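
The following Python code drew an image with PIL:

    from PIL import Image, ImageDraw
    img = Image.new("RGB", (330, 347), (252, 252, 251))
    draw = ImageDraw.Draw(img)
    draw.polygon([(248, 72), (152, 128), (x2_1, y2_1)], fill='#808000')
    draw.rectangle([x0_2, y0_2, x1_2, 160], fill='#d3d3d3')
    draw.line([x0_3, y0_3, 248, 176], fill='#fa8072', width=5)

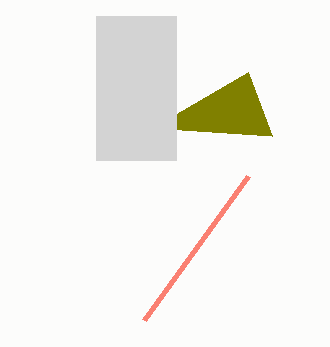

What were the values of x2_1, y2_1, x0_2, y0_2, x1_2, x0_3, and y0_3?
x2_1 = 272, y2_1 = 136, x0_2 = 96, y0_2 = 16, x1_2 = 176, x0_3 = 144, y0_3 = 320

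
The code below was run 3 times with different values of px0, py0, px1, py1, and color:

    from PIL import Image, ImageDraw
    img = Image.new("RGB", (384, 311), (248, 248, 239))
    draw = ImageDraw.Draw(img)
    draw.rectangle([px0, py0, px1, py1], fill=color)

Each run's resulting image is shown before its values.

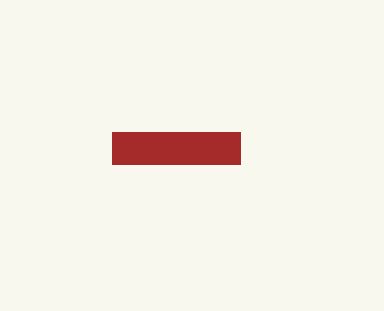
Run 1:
px0 = 112, py0 = 132, px1 = 240, py1 = 164, color = 'brown'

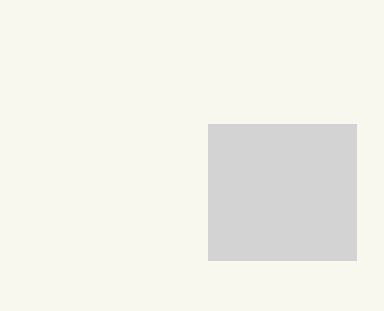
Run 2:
px0 = 208
py0 = 124
px1 = 356
py1 = 260
color = 'lightgray'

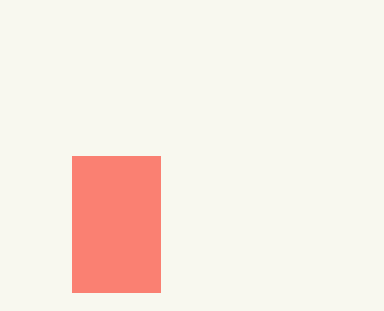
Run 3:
px0 = 72, py0 = 156, px1 = 160, py1 = 292, color = 'salmon'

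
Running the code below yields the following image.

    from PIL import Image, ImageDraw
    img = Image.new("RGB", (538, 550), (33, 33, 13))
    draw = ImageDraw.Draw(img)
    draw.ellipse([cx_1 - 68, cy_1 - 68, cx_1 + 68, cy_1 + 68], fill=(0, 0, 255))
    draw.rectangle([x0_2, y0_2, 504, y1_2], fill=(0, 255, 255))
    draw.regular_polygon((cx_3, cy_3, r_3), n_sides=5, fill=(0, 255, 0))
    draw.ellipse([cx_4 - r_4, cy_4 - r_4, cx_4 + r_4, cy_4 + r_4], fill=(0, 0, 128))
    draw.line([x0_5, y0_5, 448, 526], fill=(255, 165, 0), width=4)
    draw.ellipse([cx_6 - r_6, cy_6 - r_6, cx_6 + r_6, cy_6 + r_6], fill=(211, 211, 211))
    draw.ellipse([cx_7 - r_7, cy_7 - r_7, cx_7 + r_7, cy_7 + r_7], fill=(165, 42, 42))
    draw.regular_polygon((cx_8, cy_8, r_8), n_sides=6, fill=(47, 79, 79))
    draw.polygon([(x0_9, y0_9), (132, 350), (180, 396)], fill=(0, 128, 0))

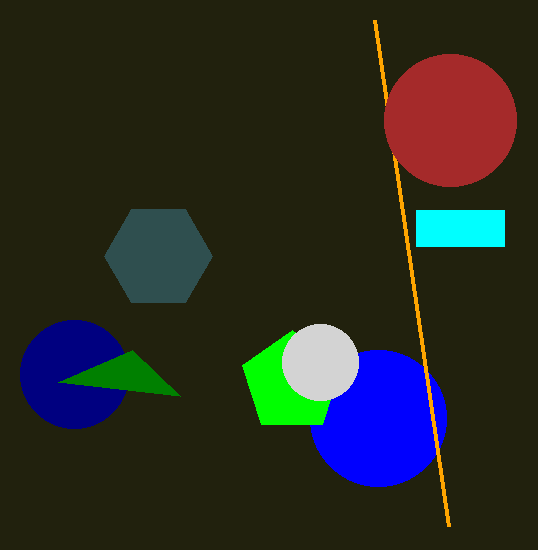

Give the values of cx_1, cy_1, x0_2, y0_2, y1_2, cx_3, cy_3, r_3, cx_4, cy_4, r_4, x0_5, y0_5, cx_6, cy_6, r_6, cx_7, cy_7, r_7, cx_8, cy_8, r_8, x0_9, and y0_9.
cx_1 = 378
cy_1 = 418
x0_2 = 416
y0_2 = 210
y1_2 = 246
cx_3 = 292
cy_3 = 382
r_3 = 52
cx_4 = 74
cy_4 = 374
r_4 = 54
x0_5 = 374
y0_5 = 20
cx_6 = 320
cy_6 = 362
r_6 = 38
cx_7 = 450
cy_7 = 120
r_7 = 66
cx_8 = 158
cy_8 = 256
r_8 = 54
x0_9 = 58
y0_9 = 382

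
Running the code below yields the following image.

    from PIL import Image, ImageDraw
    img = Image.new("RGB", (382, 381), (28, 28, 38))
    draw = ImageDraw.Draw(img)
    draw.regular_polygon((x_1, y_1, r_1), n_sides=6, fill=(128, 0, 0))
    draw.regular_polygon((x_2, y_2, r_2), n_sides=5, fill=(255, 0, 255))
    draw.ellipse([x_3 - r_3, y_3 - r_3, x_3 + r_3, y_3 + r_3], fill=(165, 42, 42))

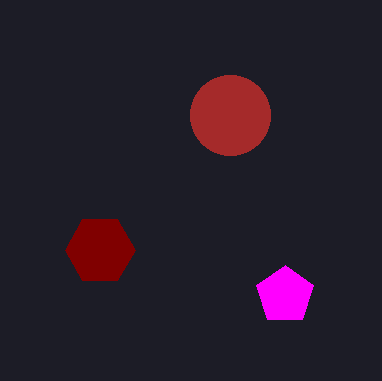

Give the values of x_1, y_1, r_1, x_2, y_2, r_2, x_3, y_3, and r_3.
x_1 = 100
y_1 = 250
r_1 = 35
x_2 = 285
y_2 = 295
r_2 = 30
x_3 = 230
y_3 = 115
r_3 = 40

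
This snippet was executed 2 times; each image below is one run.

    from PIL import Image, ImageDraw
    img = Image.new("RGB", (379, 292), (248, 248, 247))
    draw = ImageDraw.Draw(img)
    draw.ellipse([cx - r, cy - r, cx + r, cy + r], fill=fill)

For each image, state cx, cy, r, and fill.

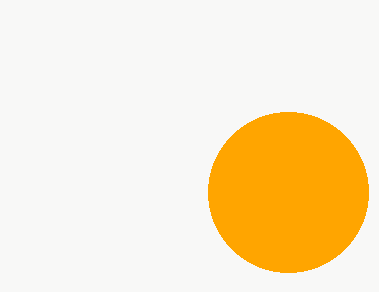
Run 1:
cx = 288
cy = 192
r = 80
fill = 'orange'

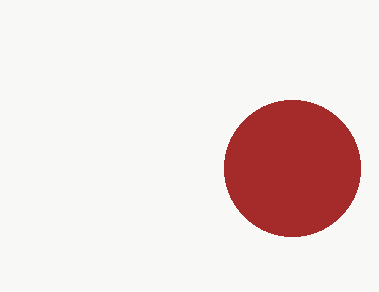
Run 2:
cx = 292; cy = 168; r = 68; fill = 'brown'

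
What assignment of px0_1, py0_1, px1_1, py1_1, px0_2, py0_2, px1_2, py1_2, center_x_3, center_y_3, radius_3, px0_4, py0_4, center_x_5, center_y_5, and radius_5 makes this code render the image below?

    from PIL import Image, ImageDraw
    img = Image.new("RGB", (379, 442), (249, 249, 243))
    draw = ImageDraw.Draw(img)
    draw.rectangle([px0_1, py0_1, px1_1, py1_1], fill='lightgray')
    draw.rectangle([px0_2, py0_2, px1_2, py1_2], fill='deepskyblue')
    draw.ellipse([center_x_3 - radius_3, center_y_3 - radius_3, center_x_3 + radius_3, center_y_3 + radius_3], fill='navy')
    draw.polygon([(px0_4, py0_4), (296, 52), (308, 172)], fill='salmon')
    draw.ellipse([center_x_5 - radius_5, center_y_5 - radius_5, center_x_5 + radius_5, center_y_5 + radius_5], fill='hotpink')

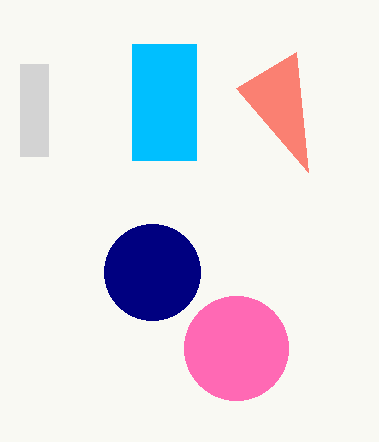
px0_1 = 20; py0_1 = 64; px1_1 = 48; py1_1 = 156; px0_2 = 132; py0_2 = 44; px1_2 = 196; py1_2 = 160; center_x_3 = 152; center_y_3 = 272; radius_3 = 48; px0_4 = 236; py0_4 = 88; center_x_5 = 236; center_y_5 = 348; radius_5 = 52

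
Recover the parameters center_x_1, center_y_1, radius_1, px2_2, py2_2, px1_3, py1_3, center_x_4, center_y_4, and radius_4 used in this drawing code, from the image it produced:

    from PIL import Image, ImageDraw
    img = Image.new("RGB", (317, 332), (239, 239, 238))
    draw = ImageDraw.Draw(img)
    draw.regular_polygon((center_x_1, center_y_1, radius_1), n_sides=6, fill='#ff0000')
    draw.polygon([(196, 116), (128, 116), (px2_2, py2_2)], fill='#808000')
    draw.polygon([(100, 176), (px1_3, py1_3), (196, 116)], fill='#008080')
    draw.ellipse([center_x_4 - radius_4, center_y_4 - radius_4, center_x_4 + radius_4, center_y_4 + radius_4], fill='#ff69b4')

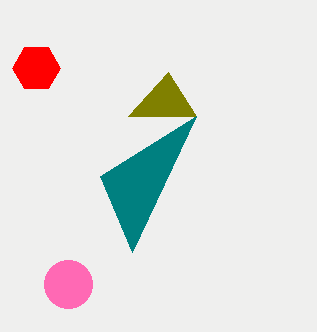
center_x_1 = 36; center_y_1 = 68; radius_1 = 24; px2_2 = 168; py2_2 = 72; px1_3 = 132; py1_3 = 252; center_x_4 = 68; center_y_4 = 284; radius_4 = 24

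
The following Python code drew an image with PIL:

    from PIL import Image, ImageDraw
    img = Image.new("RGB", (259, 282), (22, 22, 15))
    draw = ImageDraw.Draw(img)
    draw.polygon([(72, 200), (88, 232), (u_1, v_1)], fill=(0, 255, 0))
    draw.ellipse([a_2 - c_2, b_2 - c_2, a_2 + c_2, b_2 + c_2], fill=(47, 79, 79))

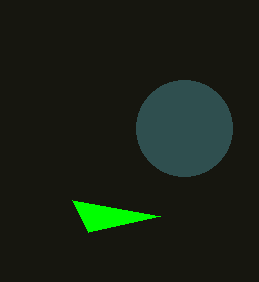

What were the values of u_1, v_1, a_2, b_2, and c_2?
u_1 = 160
v_1 = 216
a_2 = 184
b_2 = 128
c_2 = 48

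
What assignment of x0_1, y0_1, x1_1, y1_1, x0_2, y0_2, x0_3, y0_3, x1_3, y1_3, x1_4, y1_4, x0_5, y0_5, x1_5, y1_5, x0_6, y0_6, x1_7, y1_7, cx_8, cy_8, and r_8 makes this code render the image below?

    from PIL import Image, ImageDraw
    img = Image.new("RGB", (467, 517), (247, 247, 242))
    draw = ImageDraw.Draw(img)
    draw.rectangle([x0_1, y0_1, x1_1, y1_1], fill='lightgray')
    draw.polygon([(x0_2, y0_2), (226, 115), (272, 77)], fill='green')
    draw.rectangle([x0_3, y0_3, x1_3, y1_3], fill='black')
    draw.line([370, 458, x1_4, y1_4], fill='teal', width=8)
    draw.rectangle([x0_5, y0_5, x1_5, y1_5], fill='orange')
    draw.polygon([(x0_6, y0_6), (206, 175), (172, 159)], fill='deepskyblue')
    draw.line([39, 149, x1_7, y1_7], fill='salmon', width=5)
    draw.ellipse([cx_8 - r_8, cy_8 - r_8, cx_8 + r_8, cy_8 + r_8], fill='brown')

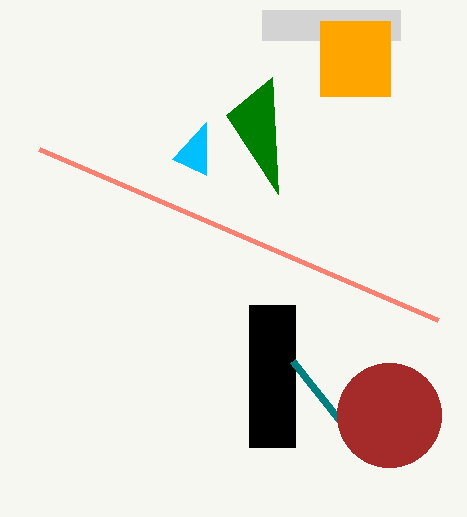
x0_1 = 262
y0_1 = 10
x1_1 = 400
y1_1 = 40
x0_2 = 278
y0_2 = 194
x0_3 = 249
y0_3 = 305
x1_3 = 295
y1_3 = 447
x1_4 = 293
y1_4 = 361
x0_5 = 320
y0_5 = 21
x1_5 = 390
y1_5 = 96
x0_6 = 206
y0_6 = 122
x1_7 = 438
y1_7 = 320
cx_8 = 389
cy_8 = 415
r_8 = 52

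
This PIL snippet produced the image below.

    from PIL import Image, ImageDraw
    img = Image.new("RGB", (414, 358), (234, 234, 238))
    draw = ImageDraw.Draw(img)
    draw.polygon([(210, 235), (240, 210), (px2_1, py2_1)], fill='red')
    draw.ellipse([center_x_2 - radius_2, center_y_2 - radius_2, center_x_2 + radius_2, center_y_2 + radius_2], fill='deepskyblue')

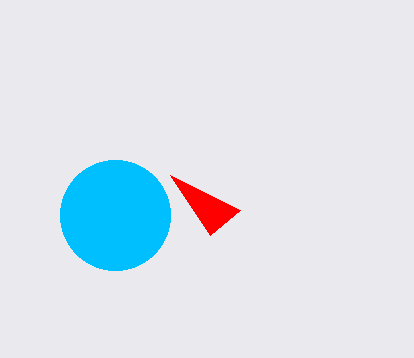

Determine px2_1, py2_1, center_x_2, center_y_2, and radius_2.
px2_1 = 170
py2_1 = 175
center_x_2 = 115
center_y_2 = 215
radius_2 = 55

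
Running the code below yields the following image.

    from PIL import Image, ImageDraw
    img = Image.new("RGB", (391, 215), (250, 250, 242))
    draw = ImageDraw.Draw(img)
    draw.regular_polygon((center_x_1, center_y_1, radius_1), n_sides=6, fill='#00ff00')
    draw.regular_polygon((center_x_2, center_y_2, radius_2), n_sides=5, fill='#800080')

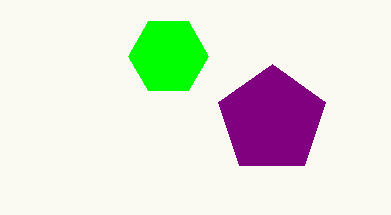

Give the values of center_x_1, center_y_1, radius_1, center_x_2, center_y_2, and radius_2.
center_x_1 = 168; center_y_1 = 56; radius_1 = 40; center_x_2 = 272; center_y_2 = 120; radius_2 = 56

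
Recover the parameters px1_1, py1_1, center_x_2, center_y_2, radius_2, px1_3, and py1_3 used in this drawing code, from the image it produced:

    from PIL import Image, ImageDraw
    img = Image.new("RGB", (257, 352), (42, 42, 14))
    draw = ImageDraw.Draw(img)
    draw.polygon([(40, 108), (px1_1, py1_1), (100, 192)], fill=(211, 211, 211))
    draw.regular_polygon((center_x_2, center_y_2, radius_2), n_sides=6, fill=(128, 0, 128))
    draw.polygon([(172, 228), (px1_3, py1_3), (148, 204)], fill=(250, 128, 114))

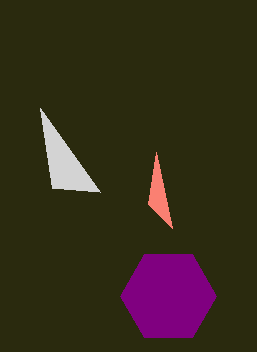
px1_1 = 52, py1_1 = 188, center_x_2 = 168, center_y_2 = 296, radius_2 = 48, px1_3 = 156, py1_3 = 152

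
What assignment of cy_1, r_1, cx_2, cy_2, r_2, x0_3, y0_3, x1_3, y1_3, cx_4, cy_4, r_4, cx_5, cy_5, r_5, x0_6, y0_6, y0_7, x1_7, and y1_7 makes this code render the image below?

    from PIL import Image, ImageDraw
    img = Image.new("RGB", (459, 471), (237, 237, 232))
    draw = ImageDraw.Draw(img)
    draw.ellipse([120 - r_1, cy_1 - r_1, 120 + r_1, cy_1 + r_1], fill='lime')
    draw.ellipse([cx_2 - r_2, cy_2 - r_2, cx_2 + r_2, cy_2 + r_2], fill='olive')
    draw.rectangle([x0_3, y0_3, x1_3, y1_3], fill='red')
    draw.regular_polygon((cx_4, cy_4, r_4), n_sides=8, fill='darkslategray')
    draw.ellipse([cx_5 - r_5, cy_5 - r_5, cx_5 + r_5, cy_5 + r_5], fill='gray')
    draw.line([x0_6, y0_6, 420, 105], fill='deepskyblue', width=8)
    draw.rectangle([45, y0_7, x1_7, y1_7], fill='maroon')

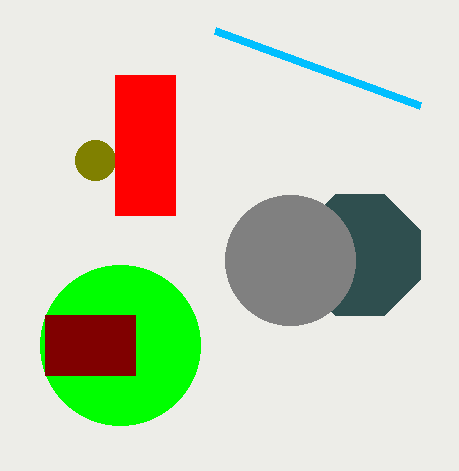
cy_1 = 345
r_1 = 80
cx_2 = 95
cy_2 = 160
r_2 = 20
x0_3 = 115
y0_3 = 75
x1_3 = 175
y1_3 = 215
cx_4 = 360
cy_4 = 255
r_4 = 65
cx_5 = 290
cy_5 = 260
r_5 = 65
x0_6 = 215
y0_6 = 30
y0_7 = 315
x1_7 = 135
y1_7 = 375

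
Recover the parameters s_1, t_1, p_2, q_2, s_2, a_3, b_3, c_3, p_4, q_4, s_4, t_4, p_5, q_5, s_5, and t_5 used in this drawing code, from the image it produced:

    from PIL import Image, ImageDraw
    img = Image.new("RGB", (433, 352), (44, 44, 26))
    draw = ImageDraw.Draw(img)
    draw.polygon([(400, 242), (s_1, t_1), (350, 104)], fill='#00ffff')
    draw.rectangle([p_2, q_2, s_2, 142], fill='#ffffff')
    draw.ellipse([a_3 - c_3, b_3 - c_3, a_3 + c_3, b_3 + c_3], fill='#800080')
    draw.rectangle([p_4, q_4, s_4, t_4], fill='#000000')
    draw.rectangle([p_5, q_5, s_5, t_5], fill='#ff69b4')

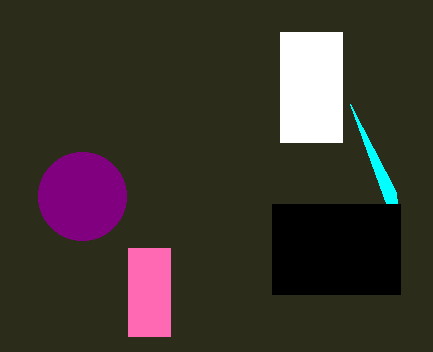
s_1 = 396, t_1 = 192, p_2 = 280, q_2 = 32, s_2 = 342, a_3 = 82, b_3 = 196, c_3 = 44, p_4 = 272, q_4 = 204, s_4 = 400, t_4 = 294, p_5 = 128, q_5 = 248, s_5 = 170, t_5 = 336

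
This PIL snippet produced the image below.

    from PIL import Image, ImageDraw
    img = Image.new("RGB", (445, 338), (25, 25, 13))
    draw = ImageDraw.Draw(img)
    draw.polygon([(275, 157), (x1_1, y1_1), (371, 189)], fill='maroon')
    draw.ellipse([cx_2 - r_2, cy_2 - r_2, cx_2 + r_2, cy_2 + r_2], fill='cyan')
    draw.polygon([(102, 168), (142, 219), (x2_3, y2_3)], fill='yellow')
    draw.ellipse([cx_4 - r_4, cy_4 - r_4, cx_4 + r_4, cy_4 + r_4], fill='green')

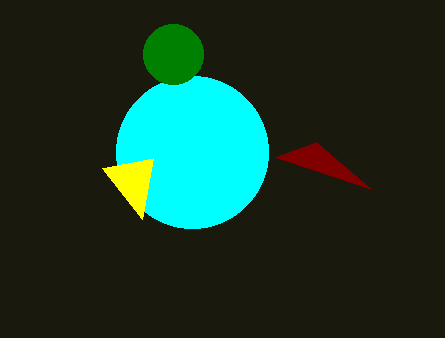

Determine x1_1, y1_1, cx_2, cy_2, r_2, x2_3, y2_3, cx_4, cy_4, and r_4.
x1_1 = 316, y1_1 = 142, cx_2 = 192, cy_2 = 152, r_2 = 76, x2_3 = 153, y2_3 = 158, cx_4 = 173, cy_4 = 54, r_4 = 30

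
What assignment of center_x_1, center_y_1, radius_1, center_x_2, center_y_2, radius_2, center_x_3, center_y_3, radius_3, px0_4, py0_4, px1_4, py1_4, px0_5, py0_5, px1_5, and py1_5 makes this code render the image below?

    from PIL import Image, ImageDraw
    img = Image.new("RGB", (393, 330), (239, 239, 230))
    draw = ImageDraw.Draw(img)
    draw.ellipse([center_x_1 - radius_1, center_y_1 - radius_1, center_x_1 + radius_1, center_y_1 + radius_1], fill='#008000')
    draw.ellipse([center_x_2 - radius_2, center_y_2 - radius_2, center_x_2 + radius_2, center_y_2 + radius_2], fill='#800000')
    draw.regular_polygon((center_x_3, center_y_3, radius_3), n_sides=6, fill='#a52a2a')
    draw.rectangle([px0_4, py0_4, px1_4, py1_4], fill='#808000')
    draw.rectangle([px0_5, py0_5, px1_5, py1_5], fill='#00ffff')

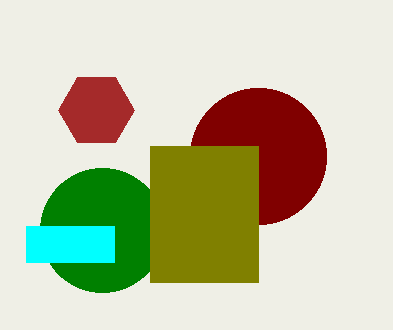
center_x_1 = 102, center_y_1 = 230, radius_1 = 62, center_x_2 = 258, center_y_2 = 156, radius_2 = 68, center_x_3 = 96, center_y_3 = 110, radius_3 = 38, px0_4 = 150, py0_4 = 146, px1_4 = 258, py1_4 = 282, px0_5 = 26, py0_5 = 226, px1_5 = 114, py1_5 = 262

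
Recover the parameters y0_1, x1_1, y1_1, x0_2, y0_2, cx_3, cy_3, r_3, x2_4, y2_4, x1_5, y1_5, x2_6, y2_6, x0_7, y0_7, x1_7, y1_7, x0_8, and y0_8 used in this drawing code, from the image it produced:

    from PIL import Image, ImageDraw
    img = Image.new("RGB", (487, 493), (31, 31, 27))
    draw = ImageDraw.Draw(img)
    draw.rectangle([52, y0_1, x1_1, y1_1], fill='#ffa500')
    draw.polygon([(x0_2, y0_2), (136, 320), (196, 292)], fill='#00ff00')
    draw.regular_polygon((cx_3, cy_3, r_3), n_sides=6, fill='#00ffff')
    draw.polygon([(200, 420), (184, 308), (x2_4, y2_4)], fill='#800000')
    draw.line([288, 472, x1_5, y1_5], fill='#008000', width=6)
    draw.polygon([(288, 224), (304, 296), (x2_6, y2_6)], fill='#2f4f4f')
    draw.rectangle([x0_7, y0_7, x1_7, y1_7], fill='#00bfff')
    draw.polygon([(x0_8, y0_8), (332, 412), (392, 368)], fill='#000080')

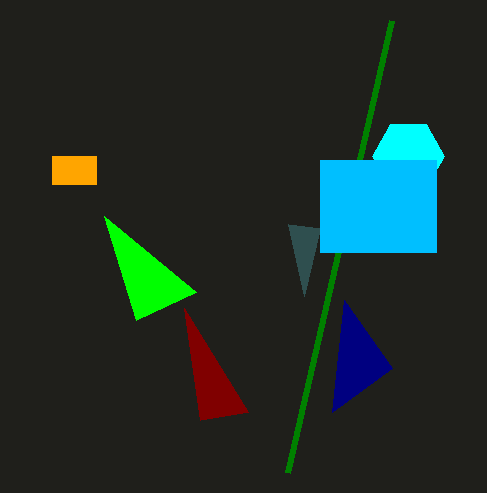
y0_1 = 156, x1_1 = 96, y1_1 = 184, x0_2 = 104, y0_2 = 216, cx_3 = 408, cy_3 = 156, r_3 = 36, x2_4 = 248, y2_4 = 412, x1_5 = 392, y1_5 = 20, x2_6 = 320, y2_6 = 228, x0_7 = 320, y0_7 = 160, x1_7 = 436, y1_7 = 252, x0_8 = 344, y0_8 = 300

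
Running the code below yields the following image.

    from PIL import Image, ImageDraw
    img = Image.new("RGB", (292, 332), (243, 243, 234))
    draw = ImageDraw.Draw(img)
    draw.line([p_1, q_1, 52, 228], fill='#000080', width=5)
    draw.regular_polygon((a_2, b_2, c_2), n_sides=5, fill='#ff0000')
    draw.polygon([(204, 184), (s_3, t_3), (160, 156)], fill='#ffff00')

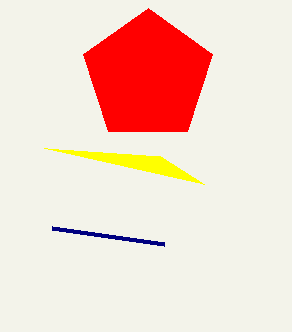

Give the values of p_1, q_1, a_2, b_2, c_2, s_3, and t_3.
p_1 = 164; q_1 = 244; a_2 = 148; b_2 = 76; c_2 = 68; s_3 = 44; t_3 = 148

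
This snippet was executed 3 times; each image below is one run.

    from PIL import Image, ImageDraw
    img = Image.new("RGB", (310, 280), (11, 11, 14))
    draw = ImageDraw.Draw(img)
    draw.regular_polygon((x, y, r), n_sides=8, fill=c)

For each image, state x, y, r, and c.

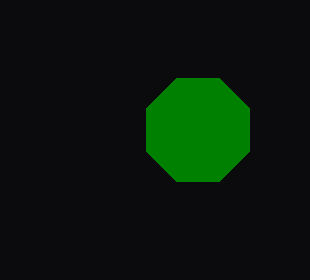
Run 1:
x = 198, y = 130, r = 56, c = 'green'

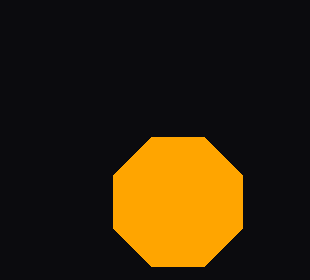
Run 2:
x = 178; y = 202; r = 70; c = 'orange'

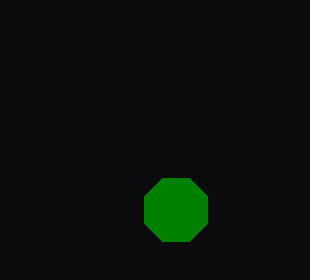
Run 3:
x = 176, y = 210, r = 34, c = 'green'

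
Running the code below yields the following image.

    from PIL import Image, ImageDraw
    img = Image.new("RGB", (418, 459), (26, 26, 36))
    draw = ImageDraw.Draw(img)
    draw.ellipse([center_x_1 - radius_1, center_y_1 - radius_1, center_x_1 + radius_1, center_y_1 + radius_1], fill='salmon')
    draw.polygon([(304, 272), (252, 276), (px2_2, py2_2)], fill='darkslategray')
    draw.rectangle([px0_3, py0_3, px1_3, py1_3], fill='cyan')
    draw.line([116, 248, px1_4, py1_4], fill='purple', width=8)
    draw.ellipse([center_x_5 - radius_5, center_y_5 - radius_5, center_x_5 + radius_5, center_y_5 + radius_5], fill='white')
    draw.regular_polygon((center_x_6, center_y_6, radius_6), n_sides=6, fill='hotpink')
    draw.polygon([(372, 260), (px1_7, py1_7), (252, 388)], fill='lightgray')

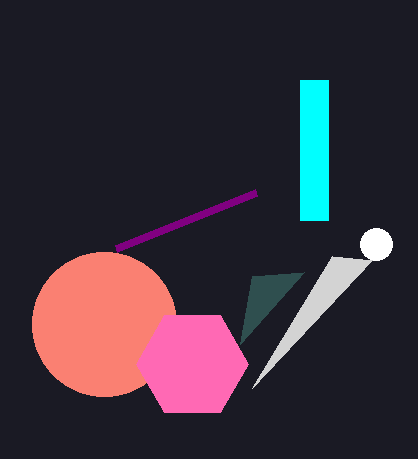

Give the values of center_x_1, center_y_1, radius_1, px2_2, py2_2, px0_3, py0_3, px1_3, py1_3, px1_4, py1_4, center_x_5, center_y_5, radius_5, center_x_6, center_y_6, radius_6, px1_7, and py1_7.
center_x_1 = 104
center_y_1 = 324
radius_1 = 72
px2_2 = 240
py2_2 = 344
px0_3 = 300
py0_3 = 80
px1_3 = 328
py1_3 = 220
px1_4 = 256
py1_4 = 192
center_x_5 = 376
center_y_5 = 244
radius_5 = 16
center_x_6 = 192
center_y_6 = 364
radius_6 = 56
px1_7 = 332
py1_7 = 256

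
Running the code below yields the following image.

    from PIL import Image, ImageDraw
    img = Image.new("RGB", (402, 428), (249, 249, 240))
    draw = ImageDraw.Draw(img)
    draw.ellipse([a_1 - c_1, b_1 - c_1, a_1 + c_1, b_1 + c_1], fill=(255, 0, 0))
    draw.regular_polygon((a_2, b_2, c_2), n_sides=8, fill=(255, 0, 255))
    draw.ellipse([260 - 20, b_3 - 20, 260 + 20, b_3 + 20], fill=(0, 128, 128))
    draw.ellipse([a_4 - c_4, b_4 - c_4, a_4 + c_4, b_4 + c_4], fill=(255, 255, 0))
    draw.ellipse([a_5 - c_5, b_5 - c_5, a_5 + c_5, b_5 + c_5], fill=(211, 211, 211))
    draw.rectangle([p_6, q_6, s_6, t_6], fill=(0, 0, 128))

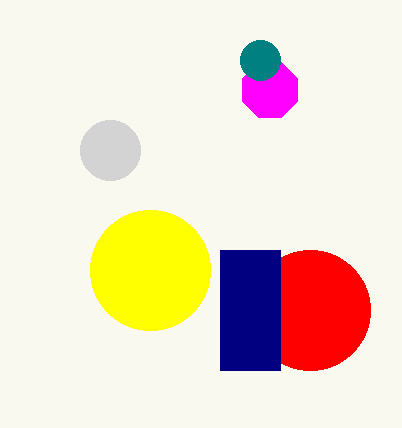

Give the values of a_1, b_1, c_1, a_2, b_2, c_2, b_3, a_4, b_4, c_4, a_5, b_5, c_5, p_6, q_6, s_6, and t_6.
a_1 = 310
b_1 = 310
c_1 = 60
a_2 = 270
b_2 = 90
c_2 = 30
b_3 = 60
a_4 = 150
b_4 = 270
c_4 = 60
a_5 = 110
b_5 = 150
c_5 = 30
p_6 = 220
q_6 = 250
s_6 = 280
t_6 = 370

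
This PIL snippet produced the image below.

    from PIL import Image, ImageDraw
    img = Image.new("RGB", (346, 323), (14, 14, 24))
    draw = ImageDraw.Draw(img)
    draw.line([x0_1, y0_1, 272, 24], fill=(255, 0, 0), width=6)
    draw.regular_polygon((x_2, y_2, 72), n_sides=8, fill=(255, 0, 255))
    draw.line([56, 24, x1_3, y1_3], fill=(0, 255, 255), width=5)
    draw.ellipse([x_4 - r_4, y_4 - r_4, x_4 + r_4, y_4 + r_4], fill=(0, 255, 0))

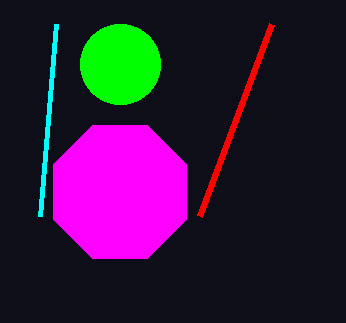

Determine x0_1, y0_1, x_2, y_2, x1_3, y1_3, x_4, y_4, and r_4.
x0_1 = 200; y0_1 = 216; x_2 = 120; y_2 = 192; x1_3 = 40; y1_3 = 216; x_4 = 120; y_4 = 64; r_4 = 40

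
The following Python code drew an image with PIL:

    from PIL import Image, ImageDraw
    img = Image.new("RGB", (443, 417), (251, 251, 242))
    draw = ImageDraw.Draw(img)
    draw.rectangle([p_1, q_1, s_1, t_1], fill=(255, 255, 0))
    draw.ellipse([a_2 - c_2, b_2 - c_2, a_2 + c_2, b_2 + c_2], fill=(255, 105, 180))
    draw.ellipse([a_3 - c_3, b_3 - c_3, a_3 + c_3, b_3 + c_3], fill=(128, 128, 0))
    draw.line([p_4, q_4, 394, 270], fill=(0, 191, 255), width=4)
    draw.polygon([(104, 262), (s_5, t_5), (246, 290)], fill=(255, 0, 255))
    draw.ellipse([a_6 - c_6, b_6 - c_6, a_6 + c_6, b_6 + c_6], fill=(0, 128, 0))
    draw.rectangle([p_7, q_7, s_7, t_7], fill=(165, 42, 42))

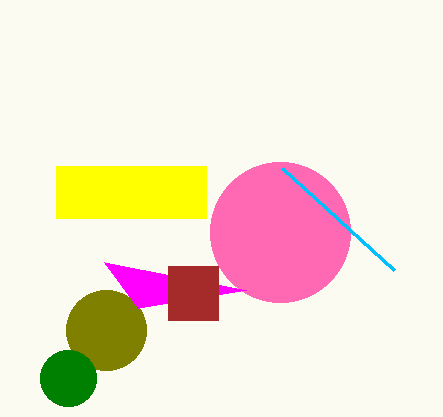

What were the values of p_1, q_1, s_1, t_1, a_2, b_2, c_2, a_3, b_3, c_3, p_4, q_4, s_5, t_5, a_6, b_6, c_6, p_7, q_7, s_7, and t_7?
p_1 = 56, q_1 = 166, s_1 = 206, t_1 = 218, a_2 = 280, b_2 = 232, c_2 = 70, a_3 = 106, b_3 = 330, c_3 = 40, p_4 = 282, q_4 = 168, s_5 = 138, t_5 = 308, a_6 = 68, b_6 = 378, c_6 = 28, p_7 = 168, q_7 = 266, s_7 = 218, t_7 = 320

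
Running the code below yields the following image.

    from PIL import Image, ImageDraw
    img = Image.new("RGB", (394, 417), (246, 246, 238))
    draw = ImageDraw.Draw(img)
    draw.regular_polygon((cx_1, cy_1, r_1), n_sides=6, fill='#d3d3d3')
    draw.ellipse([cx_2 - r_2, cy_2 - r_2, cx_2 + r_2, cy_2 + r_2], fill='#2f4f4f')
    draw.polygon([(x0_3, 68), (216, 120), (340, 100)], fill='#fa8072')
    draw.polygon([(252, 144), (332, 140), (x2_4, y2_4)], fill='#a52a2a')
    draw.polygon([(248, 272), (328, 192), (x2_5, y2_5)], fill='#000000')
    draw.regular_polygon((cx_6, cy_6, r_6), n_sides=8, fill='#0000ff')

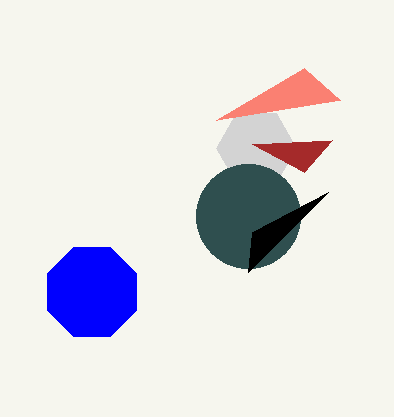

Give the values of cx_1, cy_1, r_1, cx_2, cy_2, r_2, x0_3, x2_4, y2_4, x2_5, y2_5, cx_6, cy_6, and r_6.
cx_1 = 256; cy_1 = 148; r_1 = 40; cx_2 = 248; cy_2 = 216; r_2 = 52; x0_3 = 304; x2_4 = 304; y2_4 = 172; x2_5 = 252; y2_5 = 232; cx_6 = 92; cy_6 = 292; r_6 = 48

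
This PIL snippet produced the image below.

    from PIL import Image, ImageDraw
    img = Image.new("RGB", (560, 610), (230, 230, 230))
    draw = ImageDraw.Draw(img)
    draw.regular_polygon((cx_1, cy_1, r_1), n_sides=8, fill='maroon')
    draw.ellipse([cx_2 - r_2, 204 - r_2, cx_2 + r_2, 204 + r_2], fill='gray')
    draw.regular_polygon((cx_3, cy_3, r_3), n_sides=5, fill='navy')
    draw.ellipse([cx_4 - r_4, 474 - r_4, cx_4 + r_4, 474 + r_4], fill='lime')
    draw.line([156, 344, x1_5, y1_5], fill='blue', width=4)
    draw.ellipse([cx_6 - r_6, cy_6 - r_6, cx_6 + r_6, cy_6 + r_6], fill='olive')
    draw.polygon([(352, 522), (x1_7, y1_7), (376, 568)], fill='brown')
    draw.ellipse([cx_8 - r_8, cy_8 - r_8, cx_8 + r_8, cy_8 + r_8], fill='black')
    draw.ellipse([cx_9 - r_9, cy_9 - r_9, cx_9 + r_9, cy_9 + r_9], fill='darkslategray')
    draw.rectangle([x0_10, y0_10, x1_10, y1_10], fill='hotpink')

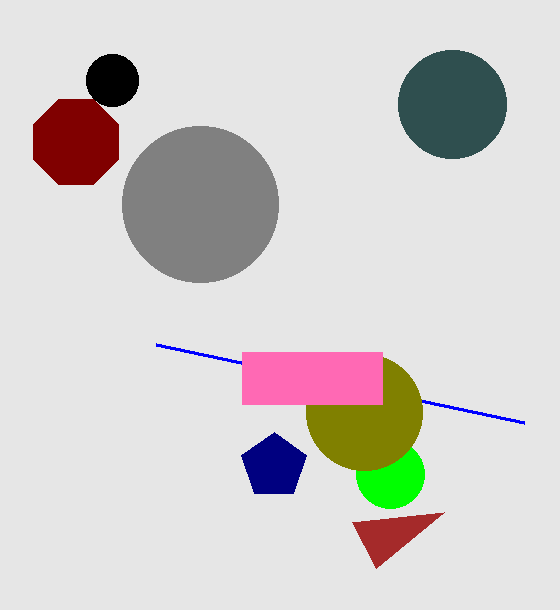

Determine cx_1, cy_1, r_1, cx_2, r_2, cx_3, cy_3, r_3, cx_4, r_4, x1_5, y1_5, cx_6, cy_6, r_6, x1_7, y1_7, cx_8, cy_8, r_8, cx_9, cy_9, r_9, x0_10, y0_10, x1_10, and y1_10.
cx_1 = 76
cy_1 = 142
r_1 = 46
cx_2 = 200
r_2 = 78
cx_3 = 274
cy_3 = 466
r_3 = 34
cx_4 = 390
r_4 = 34
x1_5 = 524
y1_5 = 422
cx_6 = 364
cy_6 = 412
r_6 = 58
x1_7 = 444
y1_7 = 512
cx_8 = 112
cy_8 = 80
r_8 = 26
cx_9 = 452
cy_9 = 104
r_9 = 54
x0_10 = 242
y0_10 = 352
x1_10 = 382
y1_10 = 404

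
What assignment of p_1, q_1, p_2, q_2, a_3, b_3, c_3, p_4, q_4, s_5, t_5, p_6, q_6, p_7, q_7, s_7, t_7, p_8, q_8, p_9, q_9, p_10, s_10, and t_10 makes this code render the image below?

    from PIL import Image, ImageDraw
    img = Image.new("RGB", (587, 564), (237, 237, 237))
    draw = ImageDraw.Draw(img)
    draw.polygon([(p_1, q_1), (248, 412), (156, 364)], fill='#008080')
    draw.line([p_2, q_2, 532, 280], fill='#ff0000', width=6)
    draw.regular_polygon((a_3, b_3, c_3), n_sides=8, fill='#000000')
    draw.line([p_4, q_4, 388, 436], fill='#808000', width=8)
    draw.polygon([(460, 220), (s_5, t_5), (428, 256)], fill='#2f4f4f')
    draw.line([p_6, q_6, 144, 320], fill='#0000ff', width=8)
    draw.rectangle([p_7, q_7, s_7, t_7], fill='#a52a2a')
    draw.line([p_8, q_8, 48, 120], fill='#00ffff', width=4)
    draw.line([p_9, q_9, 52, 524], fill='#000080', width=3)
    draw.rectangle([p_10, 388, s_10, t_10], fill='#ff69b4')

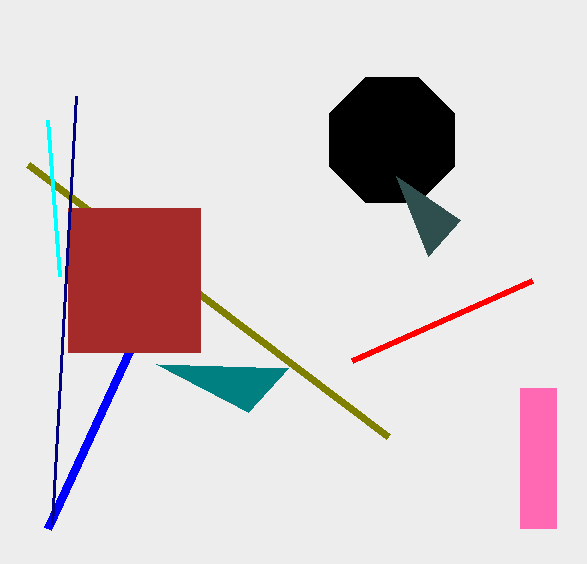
p_1 = 288, q_1 = 368, p_2 = 352, q_2 = 360, a_3 = 392, b_3 = 140, c_3 = 68, p_4 = 28, q_4 = 164, s_5 = 396, t_5 = 176, p_6 = 48, q_6 = 528, p_7 = 68, q_7 = 208, s_7 = 200, t_7 = 352, p_8 = 60, q_8 = 276, p_9 = 76, q_9 = 96, p_10 = 520, s_10 = 556, t_10 = 528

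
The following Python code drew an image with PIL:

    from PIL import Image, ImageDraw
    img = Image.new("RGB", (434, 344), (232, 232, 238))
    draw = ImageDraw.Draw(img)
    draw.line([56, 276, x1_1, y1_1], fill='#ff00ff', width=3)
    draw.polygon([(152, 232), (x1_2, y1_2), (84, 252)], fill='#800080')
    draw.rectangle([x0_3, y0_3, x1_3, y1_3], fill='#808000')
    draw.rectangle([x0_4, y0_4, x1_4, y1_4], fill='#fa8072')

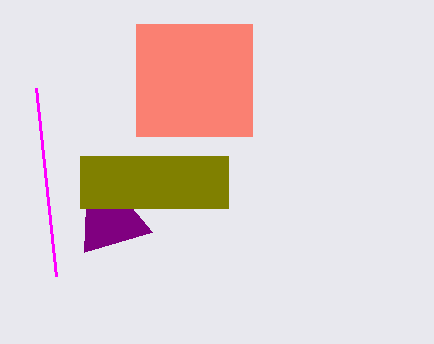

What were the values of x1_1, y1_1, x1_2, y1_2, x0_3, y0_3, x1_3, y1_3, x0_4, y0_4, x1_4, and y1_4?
x1_1 = 36; y1_1 = 88; x1_2 = 88; y1_2 = 156; x0_3 = 80; y0_3 = 156; x1_3 = 228; y1_3 = 208; x0_4 = 136; y0_4 = 24; x1_4 = 252; y1_4 = 136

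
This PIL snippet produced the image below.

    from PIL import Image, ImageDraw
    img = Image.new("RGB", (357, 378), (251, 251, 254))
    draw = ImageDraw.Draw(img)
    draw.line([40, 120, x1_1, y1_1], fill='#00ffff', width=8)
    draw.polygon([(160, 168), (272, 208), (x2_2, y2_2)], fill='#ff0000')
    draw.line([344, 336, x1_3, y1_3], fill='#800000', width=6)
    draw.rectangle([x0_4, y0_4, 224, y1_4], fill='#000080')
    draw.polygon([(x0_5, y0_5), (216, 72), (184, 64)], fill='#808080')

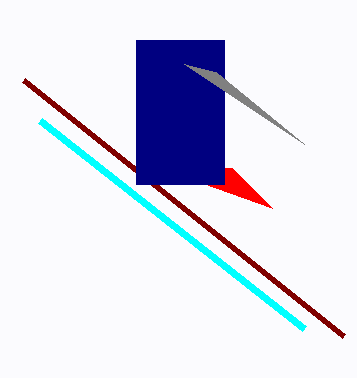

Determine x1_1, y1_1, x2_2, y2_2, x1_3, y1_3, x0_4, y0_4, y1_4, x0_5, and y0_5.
x1_1 = 304; y1_1 = 328; x2_2 = 232; y2_2 = 168; x1_3 = 24; y1_3 = 80; x0_4 = 136; y0_4 = 40; y1_4 = 184; x0_5 = 304; y0_5 = 144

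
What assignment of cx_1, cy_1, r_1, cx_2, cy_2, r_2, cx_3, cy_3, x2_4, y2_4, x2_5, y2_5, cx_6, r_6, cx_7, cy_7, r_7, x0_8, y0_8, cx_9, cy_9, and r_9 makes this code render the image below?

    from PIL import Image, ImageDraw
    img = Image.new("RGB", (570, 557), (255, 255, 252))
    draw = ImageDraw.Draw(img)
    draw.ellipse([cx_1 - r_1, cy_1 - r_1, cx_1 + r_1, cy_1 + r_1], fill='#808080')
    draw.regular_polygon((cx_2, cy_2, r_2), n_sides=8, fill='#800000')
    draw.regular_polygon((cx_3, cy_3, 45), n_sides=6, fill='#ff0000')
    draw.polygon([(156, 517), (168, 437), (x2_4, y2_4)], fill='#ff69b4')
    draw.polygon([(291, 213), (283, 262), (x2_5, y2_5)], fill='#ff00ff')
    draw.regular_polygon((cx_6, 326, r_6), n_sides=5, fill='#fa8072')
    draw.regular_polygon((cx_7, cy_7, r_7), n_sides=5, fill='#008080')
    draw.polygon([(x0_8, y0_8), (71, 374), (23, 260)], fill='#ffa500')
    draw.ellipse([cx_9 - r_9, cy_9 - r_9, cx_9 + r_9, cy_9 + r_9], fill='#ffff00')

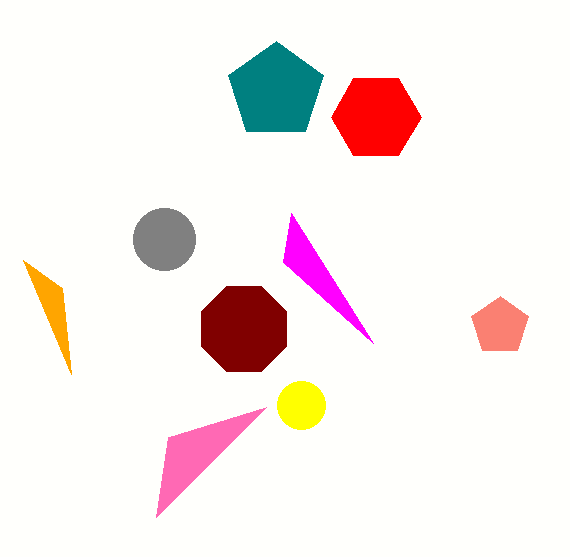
cx_1 = 164; cy_1 = 239; r_1 = 31; cx_2 = 244; cy_2 = 329; r_2 = 46; cx_3 = 376; cy_3 = 117; x2_4 = 266; y2_4 = 407; x2_5 = 373; y2_5 = 343; cx_6 = 500; r_6 = 30; cx_7 = 276; cy_7 = 91; r_7 = 50; x0_8 = 62; y0_8 = 288; cx_9 = 301; cy_9 = 405; r_9 = 24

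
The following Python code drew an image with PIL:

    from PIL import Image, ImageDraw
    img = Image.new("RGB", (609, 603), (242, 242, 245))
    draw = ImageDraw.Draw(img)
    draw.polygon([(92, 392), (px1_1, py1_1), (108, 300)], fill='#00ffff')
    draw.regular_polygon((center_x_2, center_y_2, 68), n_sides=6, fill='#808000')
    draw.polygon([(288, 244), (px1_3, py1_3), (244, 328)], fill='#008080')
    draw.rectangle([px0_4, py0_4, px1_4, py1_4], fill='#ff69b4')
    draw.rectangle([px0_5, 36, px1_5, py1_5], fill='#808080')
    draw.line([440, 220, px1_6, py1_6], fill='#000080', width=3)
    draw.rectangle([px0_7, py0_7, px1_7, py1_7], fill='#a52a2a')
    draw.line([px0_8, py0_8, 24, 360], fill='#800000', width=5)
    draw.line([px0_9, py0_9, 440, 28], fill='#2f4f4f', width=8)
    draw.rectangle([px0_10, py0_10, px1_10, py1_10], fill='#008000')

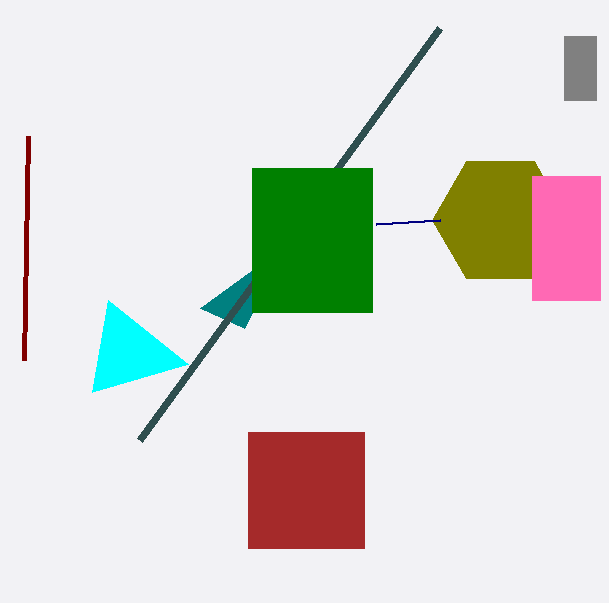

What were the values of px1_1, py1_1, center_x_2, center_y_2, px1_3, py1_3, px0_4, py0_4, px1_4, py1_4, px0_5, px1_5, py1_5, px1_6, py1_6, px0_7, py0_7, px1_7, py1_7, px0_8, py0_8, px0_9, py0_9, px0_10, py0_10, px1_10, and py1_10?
px1_1 = 188; py1_1 = 364; center_x_2 = 500; center_y_2 = 220; px1_3 = 200; py1_3 = 308; px0_4 = 532; py0_4 = 176; px1_4 = 600; py1_4 = 300; px0_5 = 564; px1_5 = 596; py1_5 = 100; px1_6 = 376; py1_6 = 224; px0_7 = 248; py0_7 = 432; px1_7 = 364; py1_7 = 548; px0_8 = 28; py0_8 = 136; px0_9 = 140; py0_9 = 440; px0_10 = 252; py0_10 = 168; px1_10 = 372; py1_10 = 312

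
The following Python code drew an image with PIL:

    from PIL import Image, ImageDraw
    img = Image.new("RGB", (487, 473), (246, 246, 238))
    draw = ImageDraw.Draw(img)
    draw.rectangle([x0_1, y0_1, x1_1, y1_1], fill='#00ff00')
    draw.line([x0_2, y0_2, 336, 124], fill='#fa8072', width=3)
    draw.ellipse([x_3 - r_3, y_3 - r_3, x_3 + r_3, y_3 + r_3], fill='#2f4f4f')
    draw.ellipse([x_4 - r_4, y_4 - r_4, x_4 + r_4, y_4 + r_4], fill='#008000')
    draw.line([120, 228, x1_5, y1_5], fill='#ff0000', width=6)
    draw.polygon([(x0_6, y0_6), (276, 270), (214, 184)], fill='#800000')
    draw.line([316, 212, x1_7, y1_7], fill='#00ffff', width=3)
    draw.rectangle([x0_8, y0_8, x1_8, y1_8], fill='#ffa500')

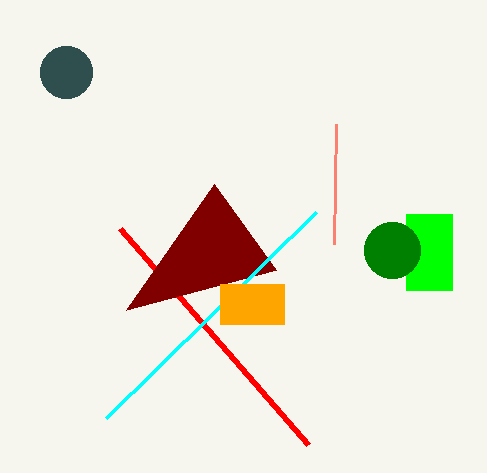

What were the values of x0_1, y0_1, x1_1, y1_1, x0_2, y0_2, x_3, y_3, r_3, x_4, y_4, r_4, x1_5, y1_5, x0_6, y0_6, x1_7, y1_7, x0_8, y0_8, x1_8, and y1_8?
x0_1 = 406, y0_1 = 214, x1_1 = 452, y1_1 = 290, x0_2 = 334, y0_2 = 244, x_3 = 66, y_3 = 72, r_3 = 26, x_4 = 392, y_4 = 250, r_4 = 28, x1_5 = 308, y1_5 = 444, x0_6 = 126, y0_6 = 310, x1_7 = 106, y1_7 = 418, x0_8 = 220, y0_8 = 284, x1_8 = 284, y1_8 = 324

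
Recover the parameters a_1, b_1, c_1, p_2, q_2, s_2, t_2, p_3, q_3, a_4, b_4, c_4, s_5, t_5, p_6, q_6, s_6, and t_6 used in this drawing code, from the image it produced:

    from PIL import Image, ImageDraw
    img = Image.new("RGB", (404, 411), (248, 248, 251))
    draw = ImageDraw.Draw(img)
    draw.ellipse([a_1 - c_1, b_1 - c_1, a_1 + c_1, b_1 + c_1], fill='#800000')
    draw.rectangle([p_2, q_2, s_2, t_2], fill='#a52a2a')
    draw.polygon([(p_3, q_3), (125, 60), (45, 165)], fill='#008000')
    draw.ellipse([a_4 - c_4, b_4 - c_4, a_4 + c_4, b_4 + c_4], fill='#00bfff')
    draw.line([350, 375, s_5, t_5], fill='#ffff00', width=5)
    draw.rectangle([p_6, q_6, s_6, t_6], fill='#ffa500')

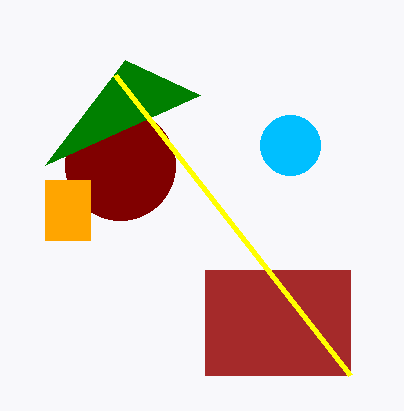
a_1 = 120, b_1 = 165, c_1 = 55, p_2 = 205, q_2 = 270, s_2 = 350, t_2 = 375, p_3 = 200, q_3 = 95, a_4 = 290, b_4 = 145, c_4 = 30, s_5 = 115, t_5 = 75, p_6 = 45, q_6 = 180, s_6 = 90, t_6 = 240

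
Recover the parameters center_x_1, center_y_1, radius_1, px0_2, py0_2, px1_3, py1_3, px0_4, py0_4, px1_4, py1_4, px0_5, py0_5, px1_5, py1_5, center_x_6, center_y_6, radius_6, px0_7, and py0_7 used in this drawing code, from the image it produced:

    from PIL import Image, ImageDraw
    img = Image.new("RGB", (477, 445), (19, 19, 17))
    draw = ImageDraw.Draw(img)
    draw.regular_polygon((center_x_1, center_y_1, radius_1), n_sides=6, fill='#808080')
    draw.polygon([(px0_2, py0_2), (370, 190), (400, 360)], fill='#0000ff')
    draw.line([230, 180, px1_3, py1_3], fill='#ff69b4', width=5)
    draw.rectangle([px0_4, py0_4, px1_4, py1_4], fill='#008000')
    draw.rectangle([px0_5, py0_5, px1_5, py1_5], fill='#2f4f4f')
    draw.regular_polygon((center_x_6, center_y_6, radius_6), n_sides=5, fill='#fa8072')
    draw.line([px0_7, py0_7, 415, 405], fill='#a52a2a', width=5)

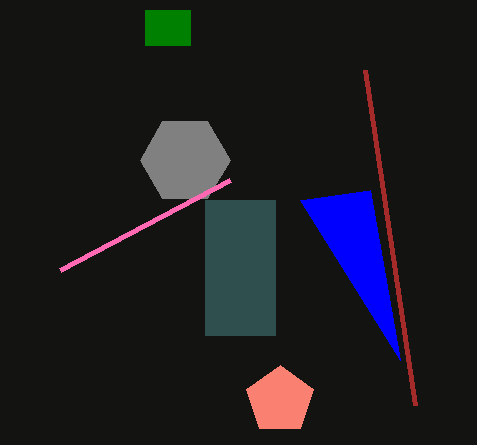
center_x_1 = 185; center_y_1 = 160; radius_1 = 45; px0_2 = 300; py0_2 = 200; px1_3 = 60; py1_3 = 270; px0_4 = 145; py0_4 = 10; px1_4 = 190; py1_4 = 45; px0_5 = 205; py0_5 = 200; px1_5 = 275; py1_5 = 335; center_x_6 = 280; center_y_6 = 400; radius_6 = 35; px0_7 = 365; py0_7 = 70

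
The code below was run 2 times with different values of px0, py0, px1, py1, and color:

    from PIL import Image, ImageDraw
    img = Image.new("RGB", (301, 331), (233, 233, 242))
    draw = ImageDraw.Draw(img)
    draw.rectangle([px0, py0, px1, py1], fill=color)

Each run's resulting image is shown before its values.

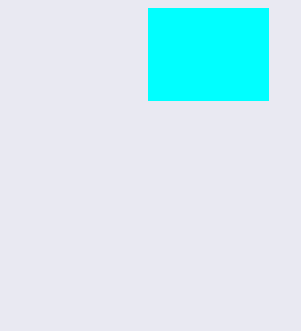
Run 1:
px0 = 148
py0 = 8
px1 = 268
py1 = 100
color = 'cyan'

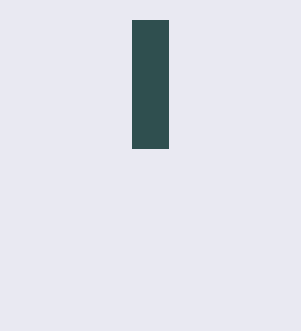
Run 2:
px0 = 132; py0 = 20; px1 = 168; py1 = 148; color = 'darkslategray'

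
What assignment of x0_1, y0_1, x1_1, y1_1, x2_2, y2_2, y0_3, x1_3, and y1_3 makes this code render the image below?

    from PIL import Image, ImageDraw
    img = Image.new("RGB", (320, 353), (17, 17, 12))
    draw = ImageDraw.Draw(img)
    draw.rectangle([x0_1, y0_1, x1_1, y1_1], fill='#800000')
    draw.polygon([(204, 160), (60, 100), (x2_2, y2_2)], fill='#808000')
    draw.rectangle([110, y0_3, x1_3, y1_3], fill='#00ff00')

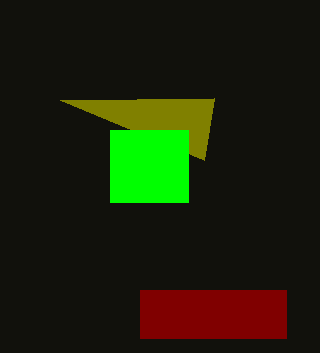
x0_1 = 140; y0_1 = 290; x1_1 = 286; y1_1 = 338; x2_2 = 214; y2_2 = 98; y0_3 = 130; x1_3 = 188; y1_3 = 202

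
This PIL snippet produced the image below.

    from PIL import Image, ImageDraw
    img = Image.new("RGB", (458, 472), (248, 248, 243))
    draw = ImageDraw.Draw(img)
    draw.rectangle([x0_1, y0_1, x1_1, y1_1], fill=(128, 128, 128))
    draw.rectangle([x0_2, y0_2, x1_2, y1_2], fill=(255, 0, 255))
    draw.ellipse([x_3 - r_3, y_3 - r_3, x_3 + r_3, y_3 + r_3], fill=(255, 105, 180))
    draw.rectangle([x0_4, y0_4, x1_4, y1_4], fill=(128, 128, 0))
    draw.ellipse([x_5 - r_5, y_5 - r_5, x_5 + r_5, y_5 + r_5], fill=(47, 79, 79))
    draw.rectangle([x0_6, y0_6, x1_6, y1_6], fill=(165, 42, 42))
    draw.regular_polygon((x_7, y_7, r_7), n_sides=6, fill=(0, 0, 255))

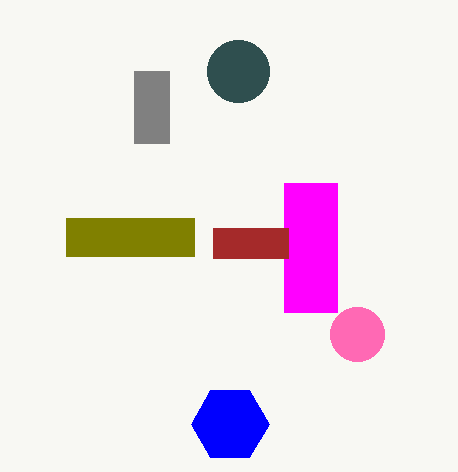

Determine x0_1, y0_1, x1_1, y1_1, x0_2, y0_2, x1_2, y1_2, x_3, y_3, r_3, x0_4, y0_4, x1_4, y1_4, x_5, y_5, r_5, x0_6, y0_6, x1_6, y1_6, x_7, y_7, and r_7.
x0_1 = 134
y0_1 = 71
x1_1 = 169
y1_1 = 143
x0_2 = 284
y0_2 = 183
x1_2 = 337
y1_2 = 312
x_3 = 357
y_3 = 334
r_3 = 27
x0_4 = 66
y0_4 = 218
x1_4 = 194
y1_4 = 256
x_5 = 238
y_5 = 71
r_5 = 31
x0_6 = 213
y0_6 = 228
x1_6 = 288
y1_6 = 258
x_7 = 230
y_7 = 424
r_7 = 39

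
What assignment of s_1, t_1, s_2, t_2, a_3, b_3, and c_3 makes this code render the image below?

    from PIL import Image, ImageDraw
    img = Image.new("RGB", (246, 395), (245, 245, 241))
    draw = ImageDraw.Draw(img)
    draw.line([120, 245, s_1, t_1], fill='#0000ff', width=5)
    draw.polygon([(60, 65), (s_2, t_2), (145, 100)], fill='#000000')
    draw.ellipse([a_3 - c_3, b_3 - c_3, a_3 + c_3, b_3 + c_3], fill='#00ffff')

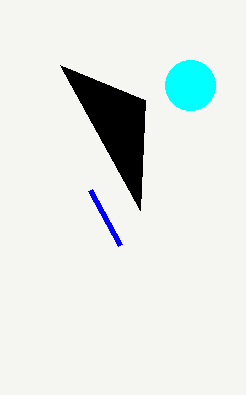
s_1 = 90; t_1 = 190; s_2 = 140; t_2 = 210; a_3 = 190; b_3 = 85; c_3 = 25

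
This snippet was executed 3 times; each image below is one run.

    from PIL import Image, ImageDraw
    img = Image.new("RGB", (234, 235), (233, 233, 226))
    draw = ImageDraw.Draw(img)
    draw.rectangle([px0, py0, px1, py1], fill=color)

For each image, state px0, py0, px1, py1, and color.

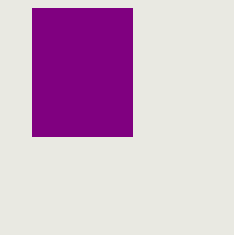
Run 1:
px0 = 32
py0 = 8
px1 = 132
py1 = 136
color = 'purple'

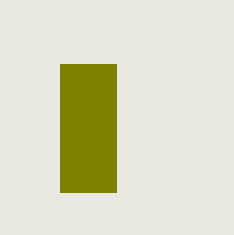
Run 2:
px0 = 60, py0 = 64, px1 = 116, py1 = 192, color = 'olive'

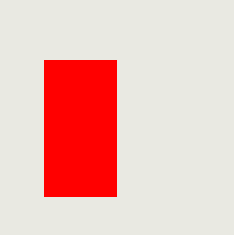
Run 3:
px0 = 44; py0 = 60; px1 = 116; py1 = 196; color = 'red'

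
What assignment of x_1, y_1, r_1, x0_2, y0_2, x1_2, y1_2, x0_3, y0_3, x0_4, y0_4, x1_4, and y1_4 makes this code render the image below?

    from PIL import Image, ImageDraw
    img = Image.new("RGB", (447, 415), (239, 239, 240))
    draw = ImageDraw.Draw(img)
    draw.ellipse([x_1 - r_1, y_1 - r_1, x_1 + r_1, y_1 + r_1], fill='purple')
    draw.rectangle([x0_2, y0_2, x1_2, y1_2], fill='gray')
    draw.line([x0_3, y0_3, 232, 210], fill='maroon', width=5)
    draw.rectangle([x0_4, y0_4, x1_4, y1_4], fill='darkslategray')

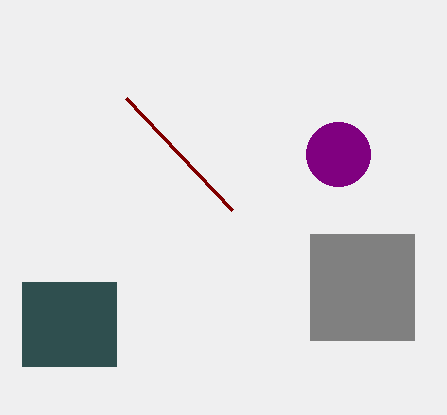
x_1 = 338, y_1 = 154, r_1 = 32, x0_2 = 310, y0_2 = 234, x1_2 = 414, y1_2 = 340, x0_3 = 126, y0_3 = 98, x0_4 = 22, y0_4 = 282, x1_4 = 116, y1_4 = 366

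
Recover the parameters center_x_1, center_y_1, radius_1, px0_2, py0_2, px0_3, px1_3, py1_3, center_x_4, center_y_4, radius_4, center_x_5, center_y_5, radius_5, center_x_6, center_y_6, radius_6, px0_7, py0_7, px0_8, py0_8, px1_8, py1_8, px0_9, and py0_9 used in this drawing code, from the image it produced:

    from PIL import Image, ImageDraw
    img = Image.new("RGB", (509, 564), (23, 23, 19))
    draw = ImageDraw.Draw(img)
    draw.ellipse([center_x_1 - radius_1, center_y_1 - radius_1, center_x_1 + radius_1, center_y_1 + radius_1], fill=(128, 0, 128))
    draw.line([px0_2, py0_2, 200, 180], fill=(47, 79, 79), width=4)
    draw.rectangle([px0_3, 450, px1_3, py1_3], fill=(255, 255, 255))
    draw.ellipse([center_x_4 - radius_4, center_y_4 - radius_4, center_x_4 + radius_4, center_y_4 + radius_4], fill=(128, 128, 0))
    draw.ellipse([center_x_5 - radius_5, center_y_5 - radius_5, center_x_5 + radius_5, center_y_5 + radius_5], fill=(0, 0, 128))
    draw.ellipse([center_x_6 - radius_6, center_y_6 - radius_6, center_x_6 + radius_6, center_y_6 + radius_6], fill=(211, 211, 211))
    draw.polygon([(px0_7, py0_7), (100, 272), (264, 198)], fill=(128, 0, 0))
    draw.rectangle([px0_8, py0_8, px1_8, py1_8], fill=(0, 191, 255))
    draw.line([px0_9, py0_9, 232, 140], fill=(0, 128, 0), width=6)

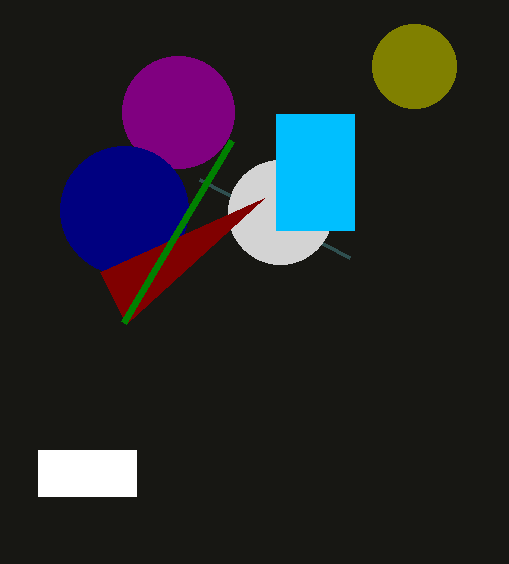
center_x_1 = 178
center_y_1 = 112
radius_1 = 56
px0_2 = 350
py0_2 = 258
px0_3 = 38
px1_3 = 136
py1_3 = 496
center_x_4 = 414
center_y_4 = 66
radius_4 = 42
center_x_5 = 124
center_y_5 = 210
radius_5 = 64
center_x_6 = 280
center_y_6 = 212
radius_6 = 52
px0_7 = 126
py0_7 = 324
px0_8 = 276
py0_8 = 114
px1_8 = 354
py1_8 = 230
px0_9 = 124
py0_9 = 322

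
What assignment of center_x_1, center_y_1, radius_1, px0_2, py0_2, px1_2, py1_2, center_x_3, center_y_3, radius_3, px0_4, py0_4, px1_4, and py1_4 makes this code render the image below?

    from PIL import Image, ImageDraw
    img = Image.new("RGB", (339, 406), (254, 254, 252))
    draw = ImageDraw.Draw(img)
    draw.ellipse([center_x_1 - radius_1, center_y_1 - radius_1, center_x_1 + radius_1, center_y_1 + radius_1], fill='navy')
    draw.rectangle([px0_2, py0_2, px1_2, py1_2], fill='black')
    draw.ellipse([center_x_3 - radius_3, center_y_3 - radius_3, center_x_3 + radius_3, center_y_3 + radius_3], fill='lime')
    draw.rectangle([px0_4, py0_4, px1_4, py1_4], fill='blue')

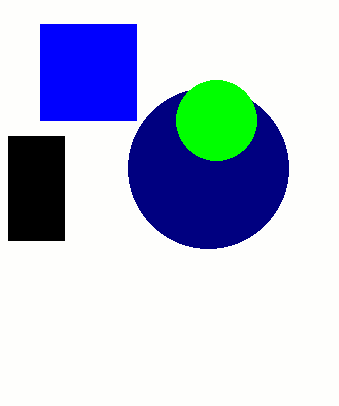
center_x_1 = 208, center_y_1 = 168, radius_1 = 80, px0_2 = 8, py0_2 = 136, px1_2 = 64, py1_2 = 240, center_x_3 = 216, center_y_3 = 120, radius_3 = 40, px0_4 = 40, py0_4 = 24, px1_4 = 136, py1_4 = 120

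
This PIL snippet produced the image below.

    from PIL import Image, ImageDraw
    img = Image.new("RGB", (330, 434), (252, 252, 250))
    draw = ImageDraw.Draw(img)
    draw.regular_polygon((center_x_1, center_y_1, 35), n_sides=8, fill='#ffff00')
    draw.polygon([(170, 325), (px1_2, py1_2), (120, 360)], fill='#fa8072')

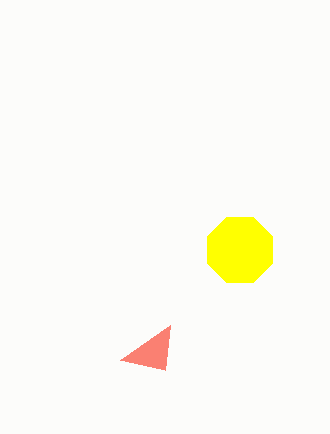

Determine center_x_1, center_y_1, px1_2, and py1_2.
center_x_1 = 240, center_y_1 = 250, px1_2 = 165, py1_2 = 370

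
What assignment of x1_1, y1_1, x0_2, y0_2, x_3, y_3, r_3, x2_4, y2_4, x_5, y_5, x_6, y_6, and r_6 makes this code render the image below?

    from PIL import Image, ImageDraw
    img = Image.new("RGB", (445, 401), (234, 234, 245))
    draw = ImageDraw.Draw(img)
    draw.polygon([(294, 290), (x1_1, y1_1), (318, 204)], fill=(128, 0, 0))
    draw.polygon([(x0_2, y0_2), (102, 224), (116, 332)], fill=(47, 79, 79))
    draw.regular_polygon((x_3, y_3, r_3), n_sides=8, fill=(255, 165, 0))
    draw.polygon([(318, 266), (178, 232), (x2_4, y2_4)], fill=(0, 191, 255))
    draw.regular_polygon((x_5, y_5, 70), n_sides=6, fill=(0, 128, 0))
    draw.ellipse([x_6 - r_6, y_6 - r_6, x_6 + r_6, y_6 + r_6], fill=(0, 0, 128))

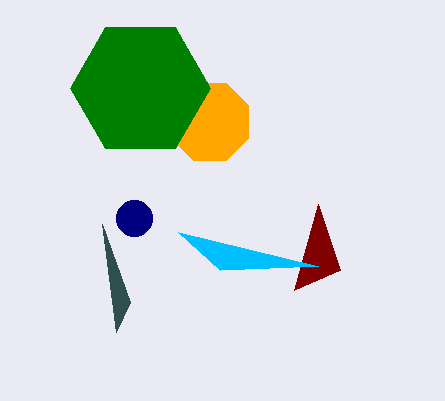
x1_1 = 340
y1_1 = 270
x0_2 = 130
y0_2 = 302
x_3 = 210
y_3 = 122
r_3 = 42
x2_4 = 220
y2_4 = 270
x_5 = 140
y_5 = 88
x_6 = 134
y_6 = 218
r_6 = 18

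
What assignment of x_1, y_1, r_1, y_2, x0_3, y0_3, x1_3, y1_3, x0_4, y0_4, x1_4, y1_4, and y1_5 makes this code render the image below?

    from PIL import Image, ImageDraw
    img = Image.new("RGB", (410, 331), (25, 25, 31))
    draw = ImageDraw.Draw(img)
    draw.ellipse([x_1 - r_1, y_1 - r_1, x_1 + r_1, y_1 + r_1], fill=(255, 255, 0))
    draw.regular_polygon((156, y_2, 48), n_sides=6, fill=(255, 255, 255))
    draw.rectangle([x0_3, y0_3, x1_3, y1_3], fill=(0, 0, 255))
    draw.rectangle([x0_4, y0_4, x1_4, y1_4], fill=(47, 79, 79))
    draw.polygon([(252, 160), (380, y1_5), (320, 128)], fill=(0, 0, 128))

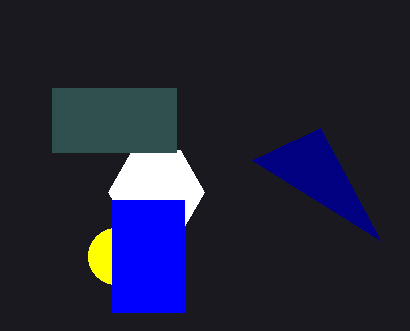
x_1 = 116, y_1 = 256, r_1 = 28, y_2 = 192, x0_3 = 112, y0_3 = 200, x1_3 = 184, y1_3 = 312, x0_4 = 52, y0_4 = 88, x1_4 = 176, y1_4 = 152, y1_5 = 240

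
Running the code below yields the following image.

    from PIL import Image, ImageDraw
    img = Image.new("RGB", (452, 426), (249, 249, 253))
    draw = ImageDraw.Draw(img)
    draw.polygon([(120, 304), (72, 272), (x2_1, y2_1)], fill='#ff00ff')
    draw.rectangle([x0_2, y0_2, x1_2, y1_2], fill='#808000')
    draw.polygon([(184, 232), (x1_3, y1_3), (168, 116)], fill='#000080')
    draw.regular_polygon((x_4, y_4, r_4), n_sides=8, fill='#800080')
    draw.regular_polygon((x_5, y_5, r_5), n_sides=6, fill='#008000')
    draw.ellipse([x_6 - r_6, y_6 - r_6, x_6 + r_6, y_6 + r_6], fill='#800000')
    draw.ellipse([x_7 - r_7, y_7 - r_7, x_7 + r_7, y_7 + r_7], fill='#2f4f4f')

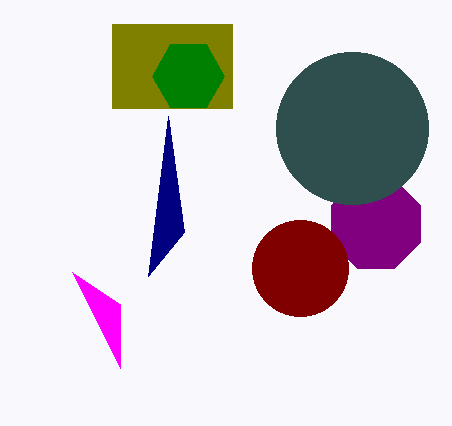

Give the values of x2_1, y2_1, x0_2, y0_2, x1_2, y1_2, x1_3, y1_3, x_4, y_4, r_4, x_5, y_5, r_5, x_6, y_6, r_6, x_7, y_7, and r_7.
x2_1 = 120; y2_1 = 368; x0_2 = 112; y0_2 = 24; x1_2 = 232; y1_2 = 108; x1_3 = 148; y1_3 = 276; x_4 = 376; y_4 = 224; r_4 = 48; x_5 = 188; y_5 = 76; r_5 = 36; x_6 = 300; y_6 = 268; r_6 = 48; x_7 = 352; y_7 = 128; r_7 = 76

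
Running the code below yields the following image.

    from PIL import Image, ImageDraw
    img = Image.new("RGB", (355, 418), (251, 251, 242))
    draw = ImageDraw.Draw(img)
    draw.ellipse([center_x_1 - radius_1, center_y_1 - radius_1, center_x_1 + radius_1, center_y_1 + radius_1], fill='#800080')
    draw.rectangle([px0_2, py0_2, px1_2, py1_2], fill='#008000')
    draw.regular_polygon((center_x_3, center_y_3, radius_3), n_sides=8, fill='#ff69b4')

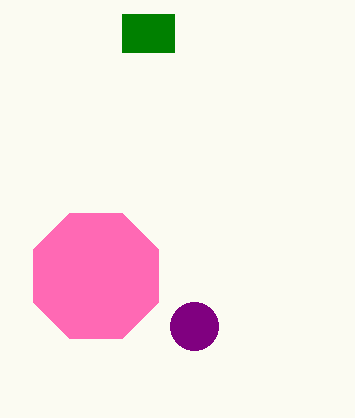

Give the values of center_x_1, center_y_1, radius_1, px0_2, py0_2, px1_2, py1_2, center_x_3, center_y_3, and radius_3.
center_x_1 = 194
center_y_1 = 326
radius_1 = 24
px0_2 = 122
py0_2 = 14
px1_2 = 174
py1_2 = 52
center_x_3 = 96
center_y_3 = 276
radius_3 = 68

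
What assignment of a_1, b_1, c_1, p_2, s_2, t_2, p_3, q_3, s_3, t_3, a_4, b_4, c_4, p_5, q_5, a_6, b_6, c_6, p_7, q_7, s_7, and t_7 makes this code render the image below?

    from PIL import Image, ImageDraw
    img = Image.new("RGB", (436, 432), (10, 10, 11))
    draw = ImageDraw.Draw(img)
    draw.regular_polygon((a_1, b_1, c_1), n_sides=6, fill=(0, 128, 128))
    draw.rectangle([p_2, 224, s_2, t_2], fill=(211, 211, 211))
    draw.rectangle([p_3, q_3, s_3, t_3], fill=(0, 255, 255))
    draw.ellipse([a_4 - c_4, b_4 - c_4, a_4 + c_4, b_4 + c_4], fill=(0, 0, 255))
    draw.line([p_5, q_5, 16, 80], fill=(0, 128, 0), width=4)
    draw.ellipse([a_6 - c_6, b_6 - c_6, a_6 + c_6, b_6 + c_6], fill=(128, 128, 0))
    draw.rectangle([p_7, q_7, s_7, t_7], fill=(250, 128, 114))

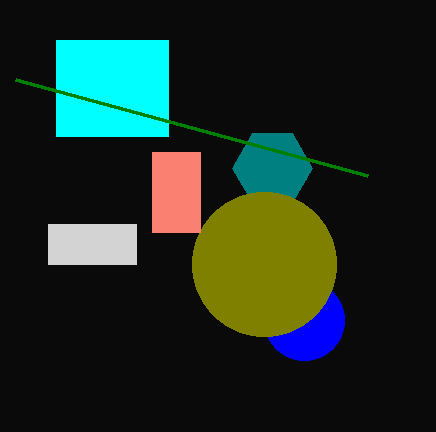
a_1 = 272, b_1 = 168, c_1 = 40, p_2 = 48, s_2 = 136, t_2 = 264, p_3 = 56, q_3 = 40, s_3 = 168, t_3 = 136, a_4 = 304, b_4 = 320, c_4 = 40, p_5 = 368, q_5 = 176, a_6 = 264, b_6 = 264, c_6 = 72, p_7 = 152, q_7 = 152, s_7 = 200, t_7 = 232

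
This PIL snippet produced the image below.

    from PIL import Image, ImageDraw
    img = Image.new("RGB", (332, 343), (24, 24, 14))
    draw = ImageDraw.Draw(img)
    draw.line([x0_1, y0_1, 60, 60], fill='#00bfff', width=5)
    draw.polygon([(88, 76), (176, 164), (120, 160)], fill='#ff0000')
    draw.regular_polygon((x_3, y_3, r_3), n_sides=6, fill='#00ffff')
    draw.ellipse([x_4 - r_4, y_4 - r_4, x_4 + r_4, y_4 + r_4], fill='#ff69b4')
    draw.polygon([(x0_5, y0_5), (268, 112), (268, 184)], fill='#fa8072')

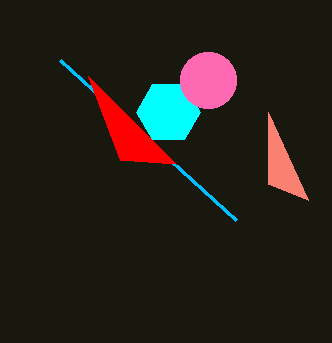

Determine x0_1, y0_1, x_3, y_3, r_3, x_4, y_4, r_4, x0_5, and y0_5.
x0_1 = 236, y0_1 = 220, x_3 = 168, y_3 = 112, r_3 = 32, x_4 = 208, y_4 = 80, r_4 = 28, x0_5 = 308, y0_5 = 200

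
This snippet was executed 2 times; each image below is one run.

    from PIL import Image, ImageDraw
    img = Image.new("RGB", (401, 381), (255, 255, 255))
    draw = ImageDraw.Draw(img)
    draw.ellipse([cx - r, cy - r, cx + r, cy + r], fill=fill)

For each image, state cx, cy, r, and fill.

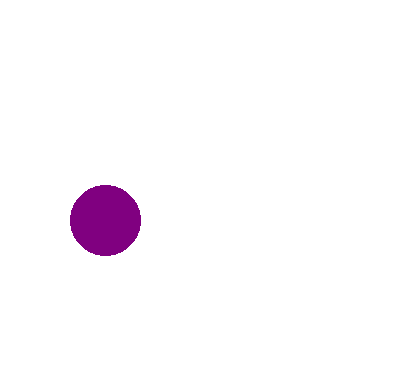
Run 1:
cx = 105
cy = 220
r = 35
fill = 'purple'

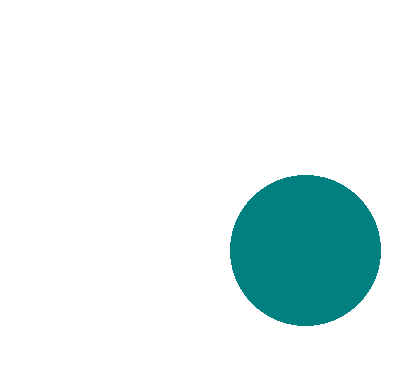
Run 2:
cx = 305; cy = 250; r = 75; fill = 'teal'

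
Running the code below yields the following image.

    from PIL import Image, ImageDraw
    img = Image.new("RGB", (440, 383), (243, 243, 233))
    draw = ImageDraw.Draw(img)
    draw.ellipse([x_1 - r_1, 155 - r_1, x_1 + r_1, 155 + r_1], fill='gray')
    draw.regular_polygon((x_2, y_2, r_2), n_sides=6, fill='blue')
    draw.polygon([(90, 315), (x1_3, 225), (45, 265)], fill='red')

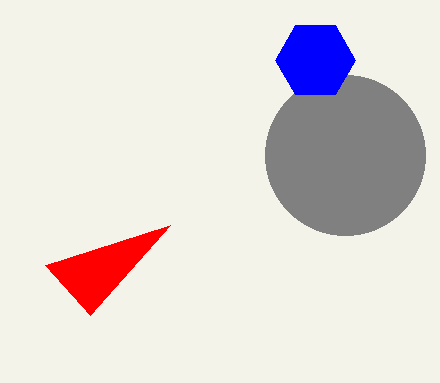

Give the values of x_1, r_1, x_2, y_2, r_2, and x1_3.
x_1 = 345; r_1 = 80; x_2 = 315; y_2 = 60; r_2 = 40; x1_3 = 170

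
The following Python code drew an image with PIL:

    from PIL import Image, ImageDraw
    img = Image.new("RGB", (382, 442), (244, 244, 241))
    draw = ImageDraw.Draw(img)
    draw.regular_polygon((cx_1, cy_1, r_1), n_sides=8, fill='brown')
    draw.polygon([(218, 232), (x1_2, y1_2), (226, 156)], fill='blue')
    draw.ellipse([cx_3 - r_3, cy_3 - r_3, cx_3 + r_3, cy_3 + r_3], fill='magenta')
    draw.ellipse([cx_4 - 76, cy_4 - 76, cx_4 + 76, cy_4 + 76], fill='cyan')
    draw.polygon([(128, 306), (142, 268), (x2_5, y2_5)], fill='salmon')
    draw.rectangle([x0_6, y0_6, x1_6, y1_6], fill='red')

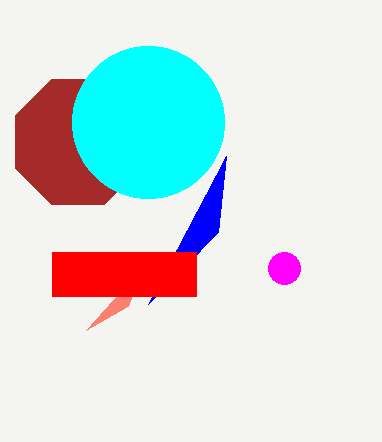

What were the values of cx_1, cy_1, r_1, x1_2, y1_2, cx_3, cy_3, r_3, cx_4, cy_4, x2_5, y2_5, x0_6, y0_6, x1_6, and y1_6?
cx_1 = 78; cy_1 = 142; r_1 = 68; x1_2 = 148; y1_2 = 304; cx_3 = 284; cy_3 = 268; r_3 = 16; cx_4 = 148; cy_4 = 122; x2_5 = 86; y2_5 = 330; x0_6 = 52; y0_6 = 252; x1_6 = 196; y1_6 = 296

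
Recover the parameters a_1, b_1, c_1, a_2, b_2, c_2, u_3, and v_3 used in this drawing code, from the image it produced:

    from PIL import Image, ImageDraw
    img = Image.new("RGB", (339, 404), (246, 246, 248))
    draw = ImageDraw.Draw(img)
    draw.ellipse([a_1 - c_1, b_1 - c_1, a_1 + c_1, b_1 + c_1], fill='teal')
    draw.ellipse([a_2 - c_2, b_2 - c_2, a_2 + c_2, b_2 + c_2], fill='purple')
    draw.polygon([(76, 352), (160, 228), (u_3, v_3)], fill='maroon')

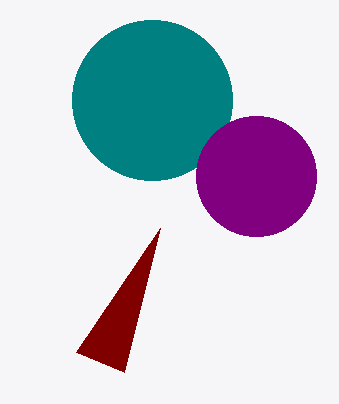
a_1 = 152, b_1 = 100, c_1 = 80, a_2 = 256, b_2 = 176, c_2 = 60, u_3 = 124, v_3 = 372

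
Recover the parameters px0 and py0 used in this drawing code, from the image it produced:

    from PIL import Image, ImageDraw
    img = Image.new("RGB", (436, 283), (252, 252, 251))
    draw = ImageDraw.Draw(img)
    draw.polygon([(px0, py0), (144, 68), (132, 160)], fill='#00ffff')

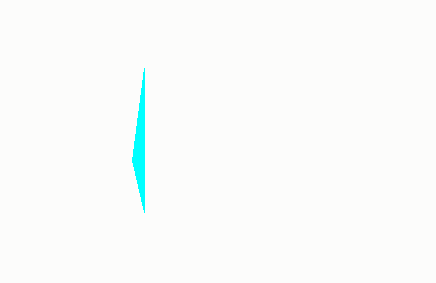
px0 = 144; py0 = 212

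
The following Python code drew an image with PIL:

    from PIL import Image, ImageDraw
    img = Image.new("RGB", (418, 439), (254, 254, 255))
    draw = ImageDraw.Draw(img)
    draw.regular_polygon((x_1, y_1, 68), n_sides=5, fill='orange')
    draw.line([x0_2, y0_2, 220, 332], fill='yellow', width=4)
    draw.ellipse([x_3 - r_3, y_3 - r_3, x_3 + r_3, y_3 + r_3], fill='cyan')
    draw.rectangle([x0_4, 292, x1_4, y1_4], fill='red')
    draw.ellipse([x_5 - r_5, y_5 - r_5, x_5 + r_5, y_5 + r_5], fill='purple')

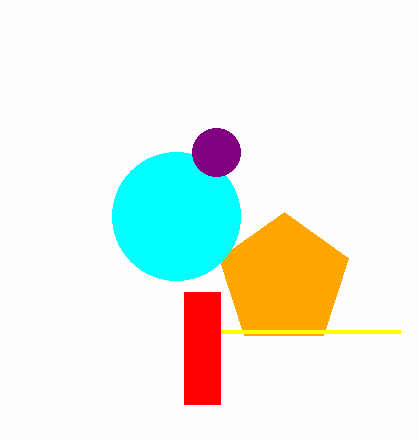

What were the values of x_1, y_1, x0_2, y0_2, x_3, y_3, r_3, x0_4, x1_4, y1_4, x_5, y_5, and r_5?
x_1 = 284; y_1 = 280; x0_2 = 400; y0_2 = 332; x_3 = 176; y_3 = 216; r_3 = 64; x0_4 = 184; x1_4 = 220; y1_4 = 404; x_5 = 216; y_5 = 152; r_5 = 24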